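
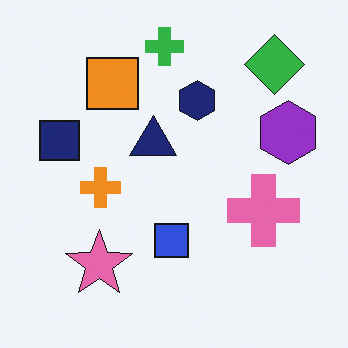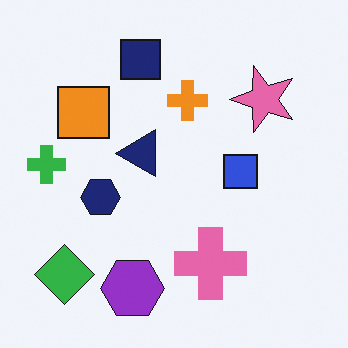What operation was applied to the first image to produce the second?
The image was transposed (reflected across the top-left ↔ bottom-right diagonal).

Shapes have swapped their row and column positions — what was in the top-right is now in the bottom-left — a diagonal reflection.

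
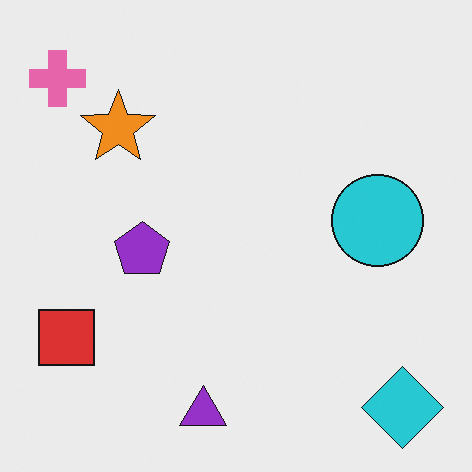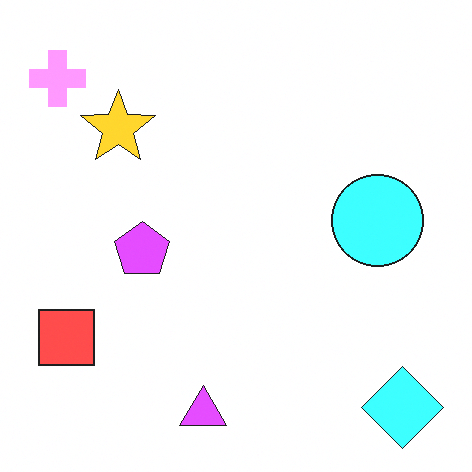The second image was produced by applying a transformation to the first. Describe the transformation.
The image was brightened a lot.

Every pixel — background and shapes alike — is uniformly brightened.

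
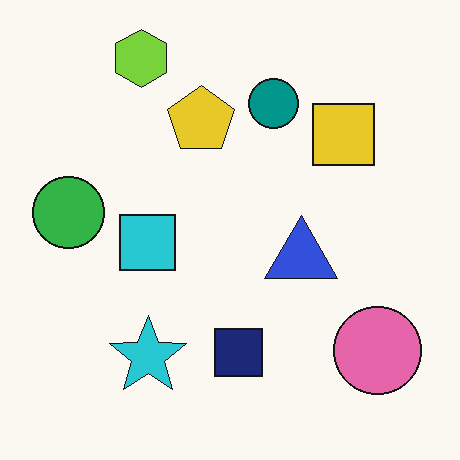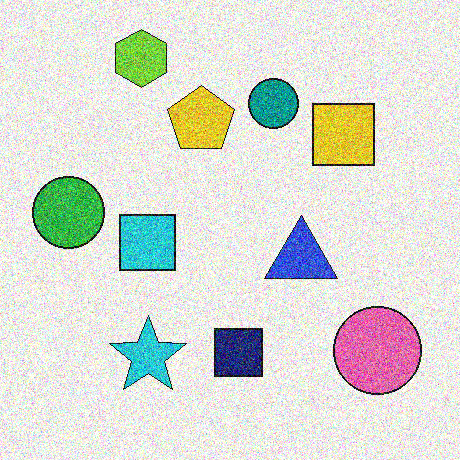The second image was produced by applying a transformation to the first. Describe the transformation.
The second image is the first degraded with strong gaussian noise.

Random speckle covers the whole image, including the flat background.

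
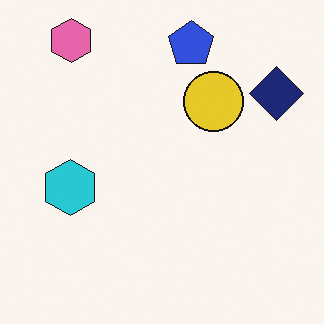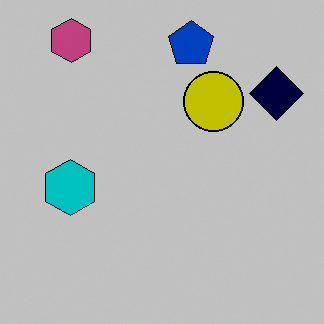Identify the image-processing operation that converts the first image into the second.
This is the original image aggressively posterized.

Each flat color has snapped to a coarser quantized level — most visibly, the near-white background has dropped to a flat grey.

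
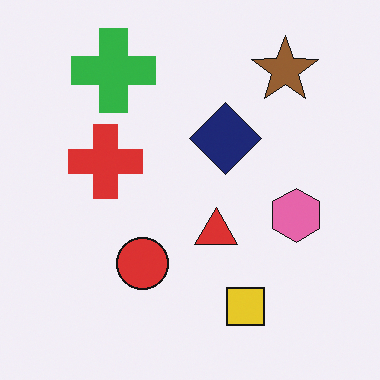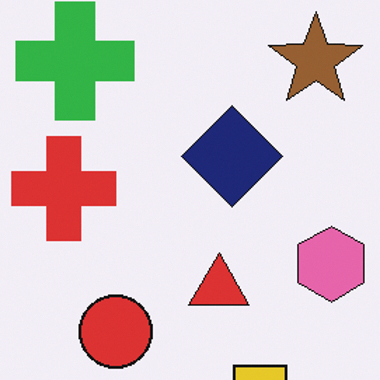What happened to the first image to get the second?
This is the original image cropped to a modestly smaller region and rescaled.

The visible shapes are larger and the field of view is narrower; shapes near the original edges may be partly or wholly outside the frame — a crop-and-rescale.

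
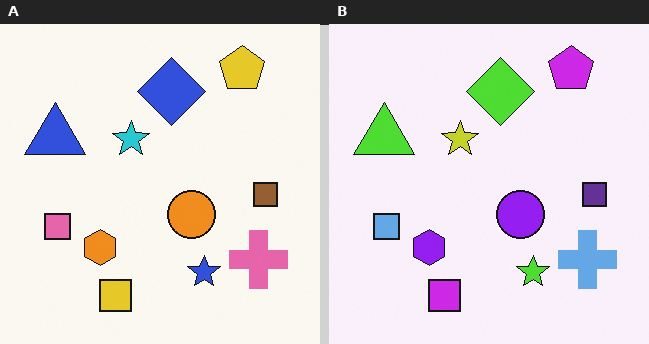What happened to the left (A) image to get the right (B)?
This is the original image hue-shifted through roughly half the color wheel.

Every shape's color has rotated by the same amount around the hue wheel — a uniform hue shift.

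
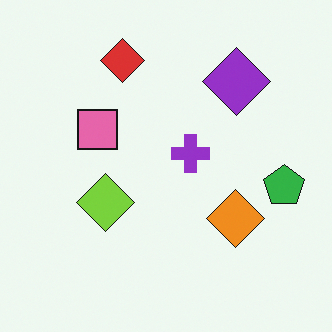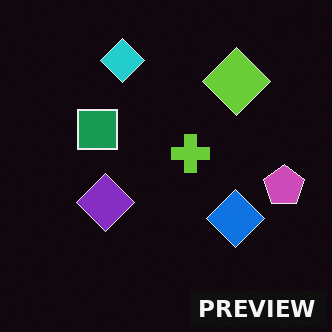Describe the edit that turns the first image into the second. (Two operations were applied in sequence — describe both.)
Color-inverted (negative), then watermarked with the text "PREVIEW" in the lower-right corner.

The light background has become dark and every shape's color is its complement — a photographic negative. A dark label reading "PREVIEW" appears in the lower-right corner.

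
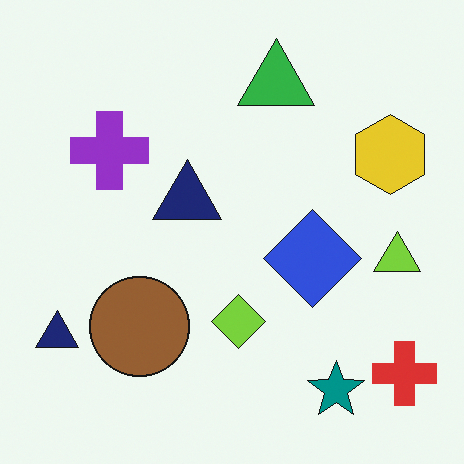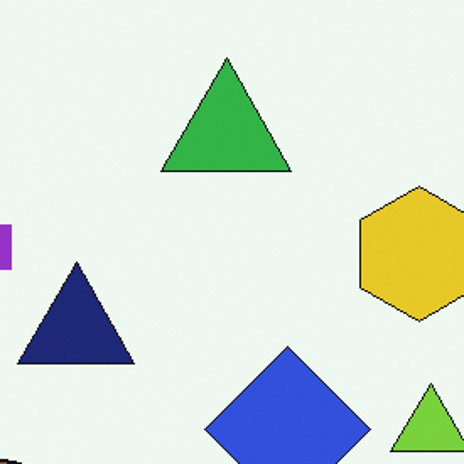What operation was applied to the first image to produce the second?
The transformation is: cropped to a noticeably smaller region and rescaled.

The visible shapes are larger and the field of view is narrower; shapes near the original edges may be partly or wholly outside the frame — a crop-and-rescale.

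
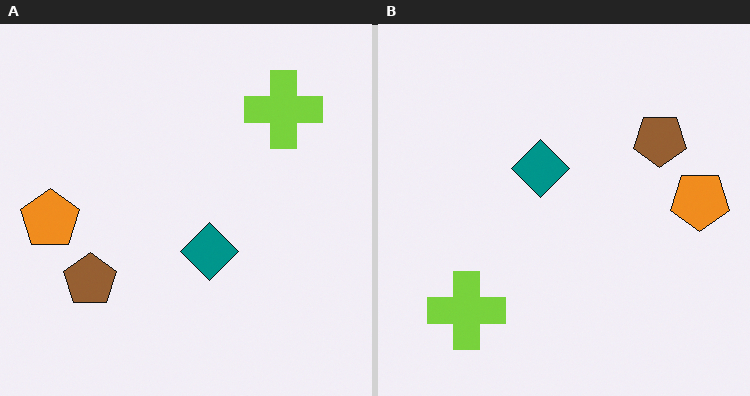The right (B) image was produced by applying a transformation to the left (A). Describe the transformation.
The transformation is: rotated 180°.

The lime cross sits in the top-right of the left (A) image and the bottom-left of the right (B) — consistent with a whole-image 180° rotation.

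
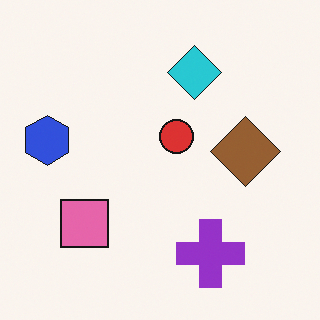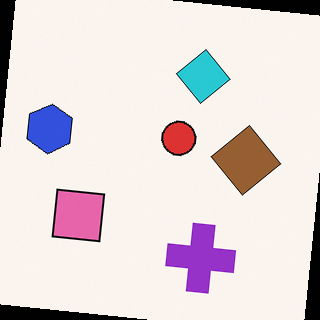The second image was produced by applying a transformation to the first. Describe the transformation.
This is the original image rotated clockwise by a slight angle.

Every shape is tilted by the same angle and the image corners show triangular fill wedges — a whole-image rotation by a non-right angle.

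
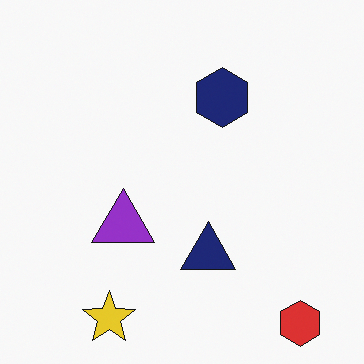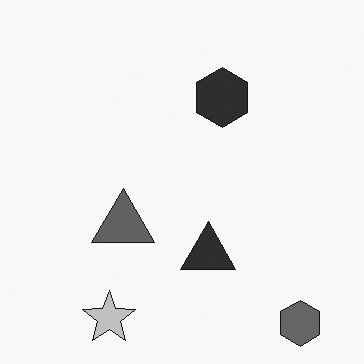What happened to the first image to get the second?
The second image is the first converted to grayscale.

All color is removed — every shape is now a shade of grey.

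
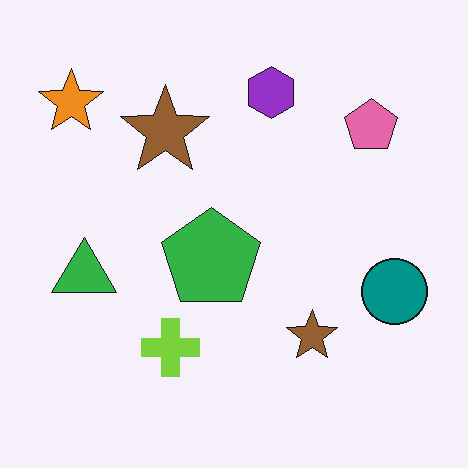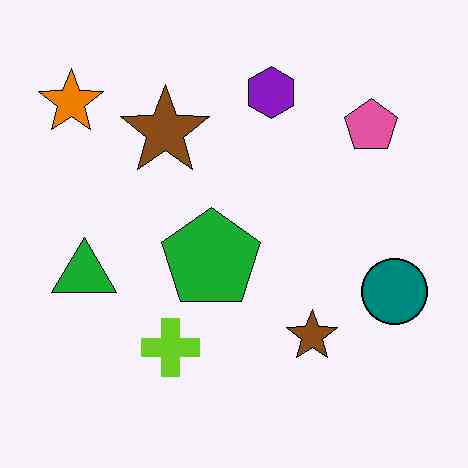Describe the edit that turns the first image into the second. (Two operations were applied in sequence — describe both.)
This is the original image given moderate JPEG compression, then given slightly increased contrast.

Blocky 8×8 compression artifacts appear around shape edges and the flat background shows ringing — characteristic JPEG degradation. Tones are pushed away from mid-grey across the whole image — a global contrast change.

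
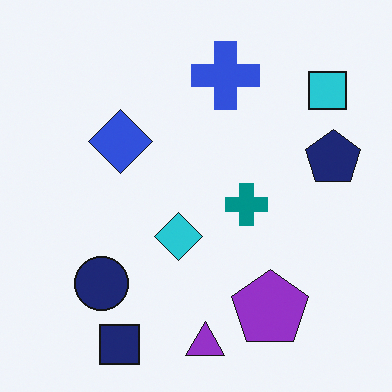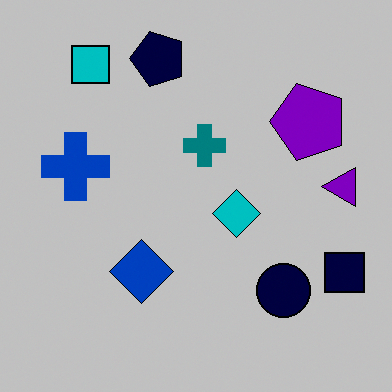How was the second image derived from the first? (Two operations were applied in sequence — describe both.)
This is the original image rotated 90° counter-clockwise, then heavily posterized to just a handful of flat colors.

The cyan square sits in the top-right of the first image and the top-left of the second — consistent with a whole-image 90° counter-clockwise rotation. Each flat color has snapped to a coarser quantized level — most visibly, the near-white background has dropped to a flat grey.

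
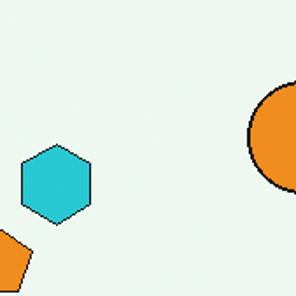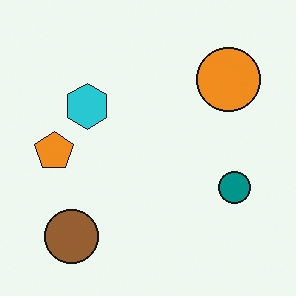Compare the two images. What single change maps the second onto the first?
The transformation is: cropped tightly and scaled back up.

The visible shapes are larger and the field of view is narrower; shapes near the original edges may be partly or wholly outside the frame — a crop-and-rescale.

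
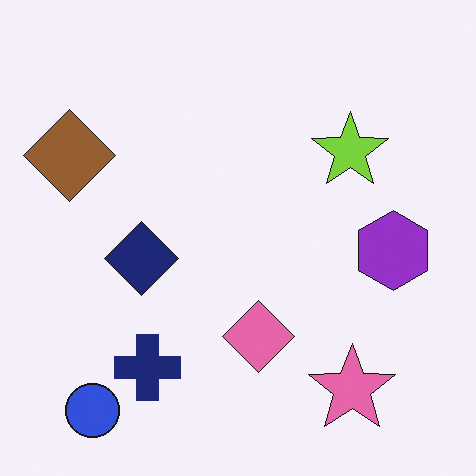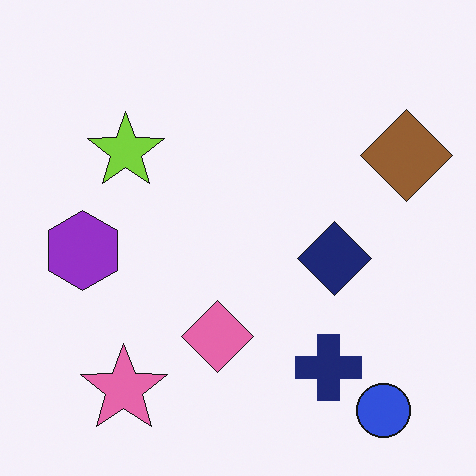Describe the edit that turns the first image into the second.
The second image is the first flipped horizontally (left ↔ right).

The brown diamond is in the top-left of the first image and the top-right of the second — shapes on opposite sides of the vertical midline have swapped in a mirror flip.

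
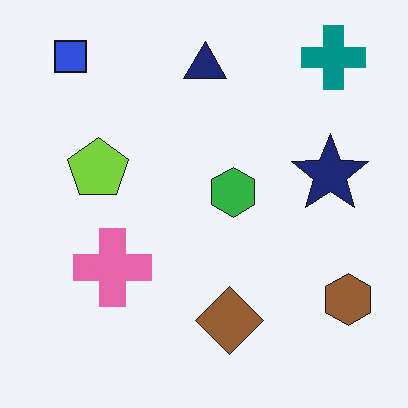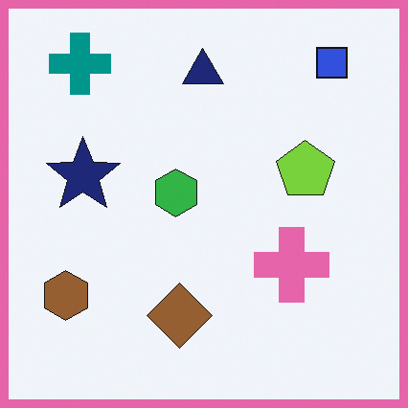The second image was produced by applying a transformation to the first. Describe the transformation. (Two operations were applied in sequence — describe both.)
The second image is the first flipped horizontally (left ↔ right), then framed with a pink border.

The brown hexagon is in the bottom-right of the first image and the bottom-left of the second — shapes on opposite sides of the vertical midline have swapped in a mirror flip. A solid pink frame runs around the edge of the second image, with the content slightly shrunk inside it.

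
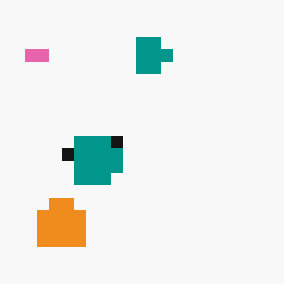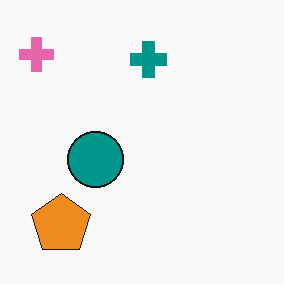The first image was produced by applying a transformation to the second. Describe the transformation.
The image was coarsely pixelated.

Shapes are reduced to large square blocks; fine edges and outlines are lost — a downscale-then-upscale (mosaic) effect.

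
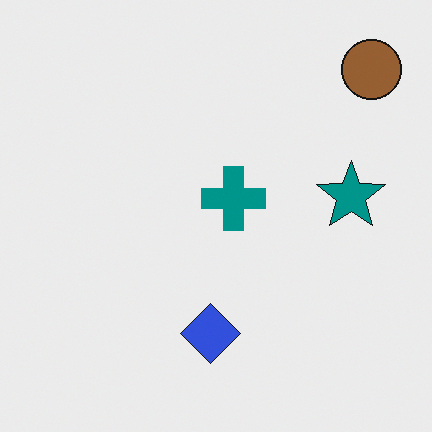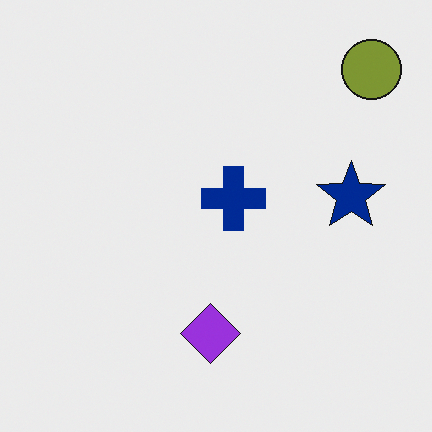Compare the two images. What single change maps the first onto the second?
The transformation is: hue-shifted by a small amount.

Every shape's color has rotated by the same amount around the hue wheel — a uniform hue shift.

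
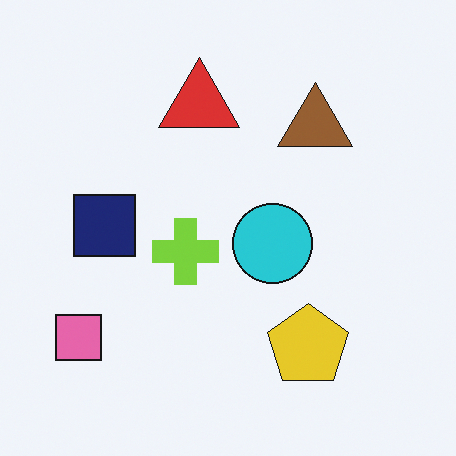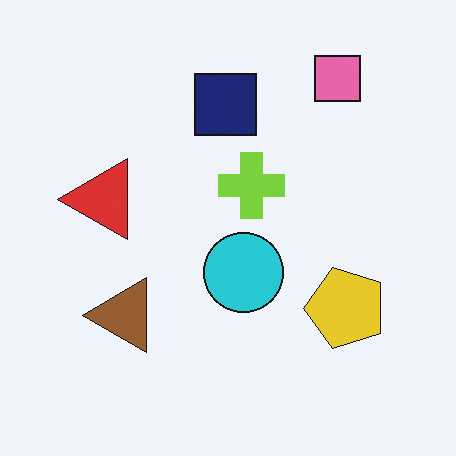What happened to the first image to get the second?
Transposed (reflected across the top-left ↔ bottom-right diagonal).

Shapes have swapped their row and column positions — what was in the top-right is now in the bottom-left — a diagonal reflection.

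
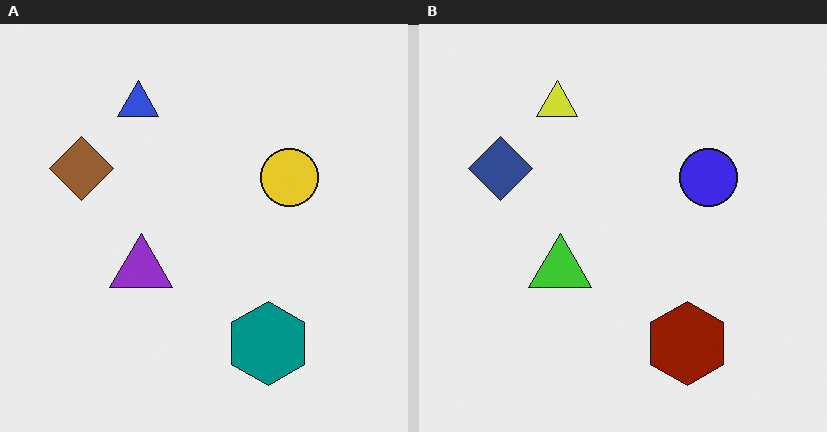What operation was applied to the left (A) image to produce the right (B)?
The transformation is: hue-shifted through roughly half the color wheel.

Every shape's color has rotated by the same amount around the hue wheel — a uniform hue shift.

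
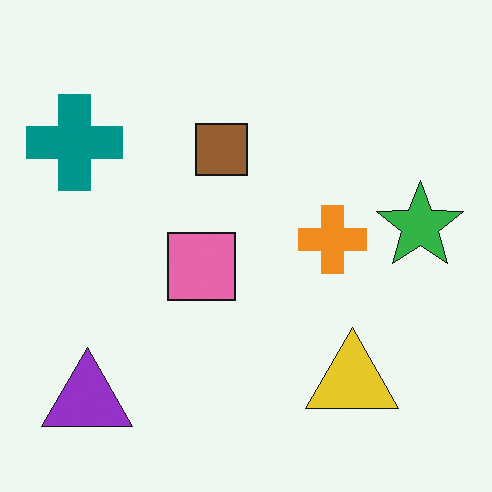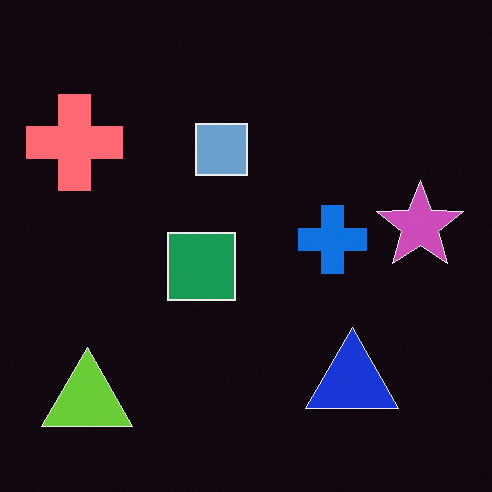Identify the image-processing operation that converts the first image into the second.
The transformation is: color-inverted (negative).

The light background has become dark and every shape's color is its complement — a photographic negative.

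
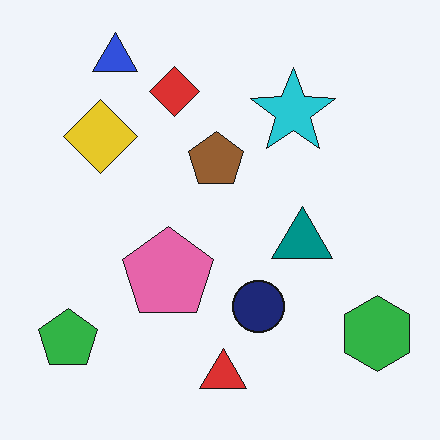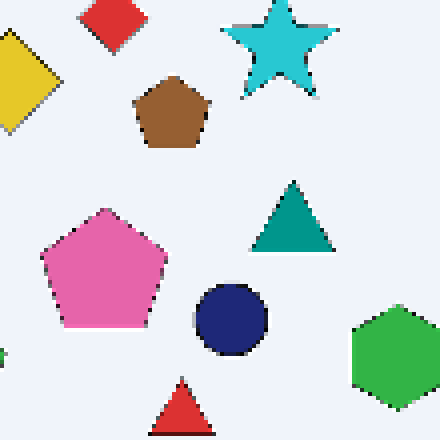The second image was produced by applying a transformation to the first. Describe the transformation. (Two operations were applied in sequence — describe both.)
The image was cropped to a modestly smaller region and rescaled, then lightly pixelated (a mild mosaic effect).

The visible shapes are larger and the field of view is narrower; shapes near the original edges may be partly or wholly outside the frame — a crop-and-rescale. Shapes are reduced to large square blocks; fine edges and outlines are lost — a downscale-then-upscale (mosaic) effect.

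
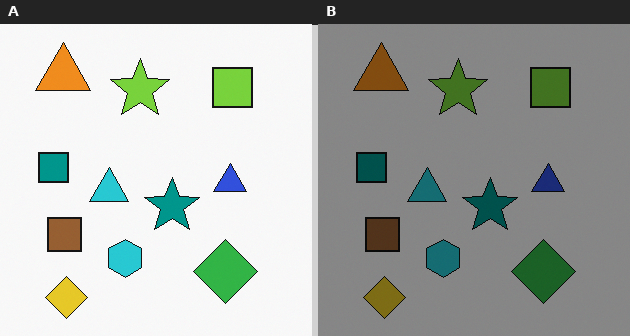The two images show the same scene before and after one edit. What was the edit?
The transformation is: noticeably darkened.

Every pixel — background and shapes alike — is uniformly darkened.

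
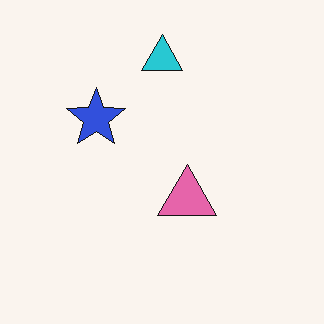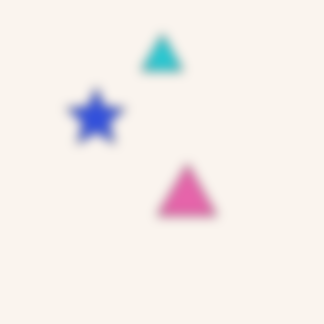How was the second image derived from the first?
It was strongly gaussian-blurred.

Shape edges and outlines are uniformly softened across the whole image.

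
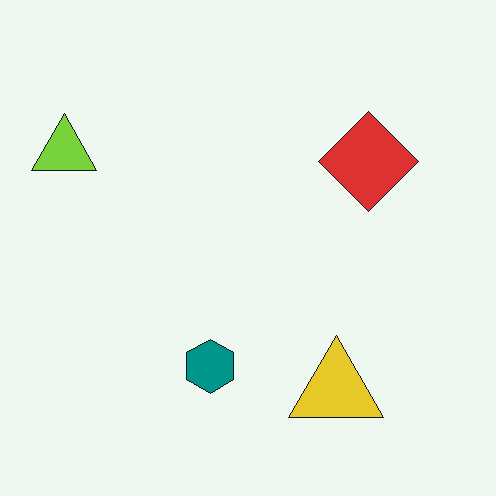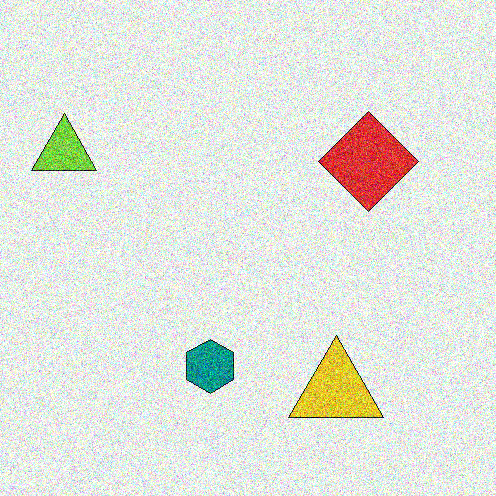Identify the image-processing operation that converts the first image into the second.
This is the original image degraded with strong gaussian noise.

Random speckle covers the whole image, including the flat background.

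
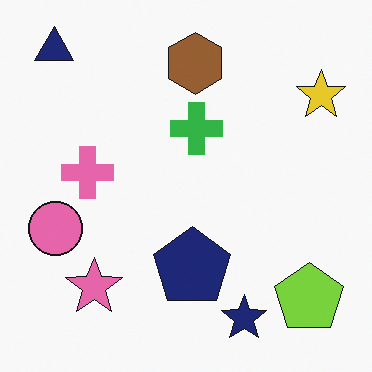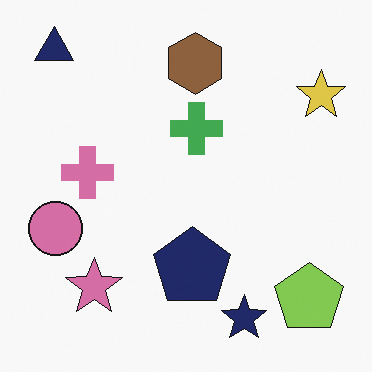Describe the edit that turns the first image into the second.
It was slightly desaturated.

All colors are more muted and greyish — a global saturation change.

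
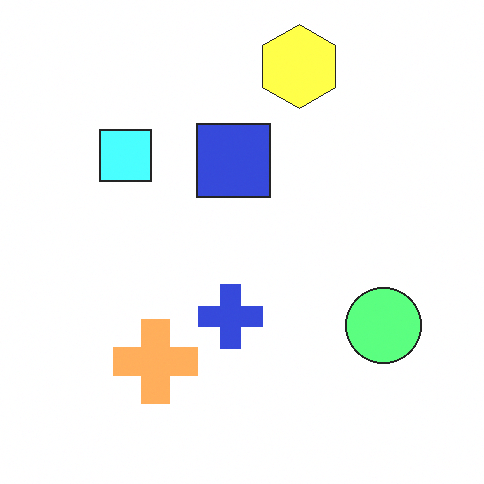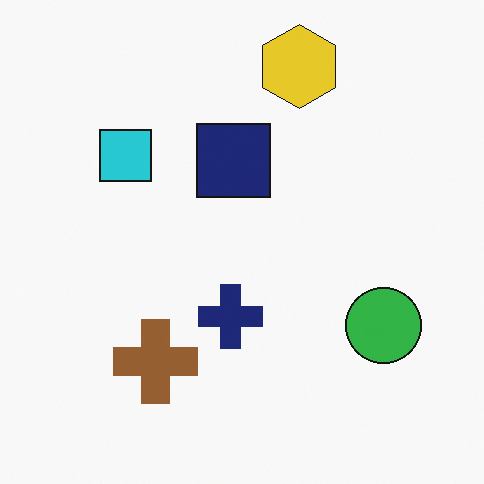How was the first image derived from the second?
The image was noticeably brightened.

Every pixel — background and shapes alike — is uniformly brightened.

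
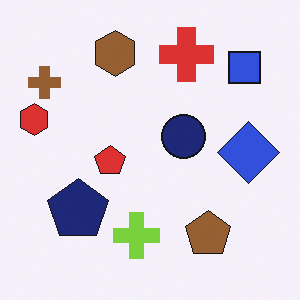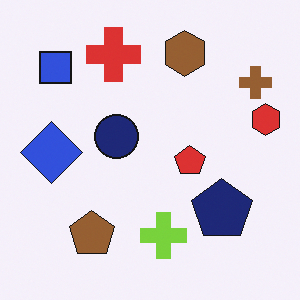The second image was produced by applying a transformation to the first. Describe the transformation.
The second image is the first flipped horizontally (left ↔ right).

The red hexagon is in the left of the first image and the right of the second — shapes on opposite sides of the vertical midline have swapped in a mirror flip.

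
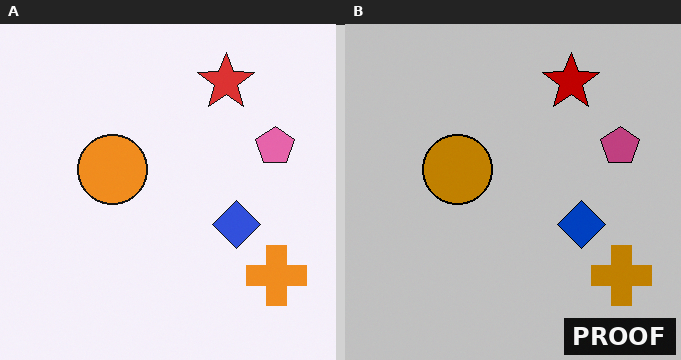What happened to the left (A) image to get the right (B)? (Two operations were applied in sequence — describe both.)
It was aggressively posterized, then watermarked with the text "PROOF" in the lower-right corner.

Each flat color has snapped to a coarser quantized level — most visibly, the near-white background has dropped to a flat grey. A dark label reading "PROOF" appears in the lower-right corner.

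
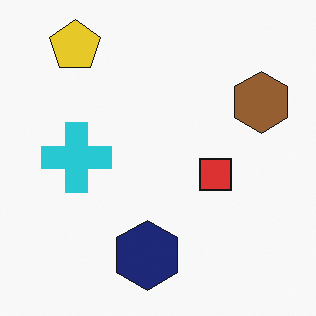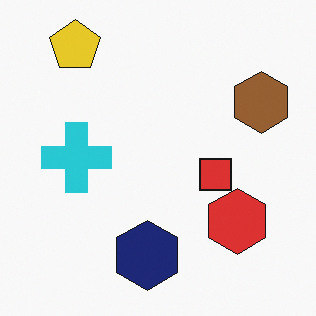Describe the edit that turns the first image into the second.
The second image is the first overlaid with an additional red hexagon.

A red hexagon appears in the second image that is absent from the first.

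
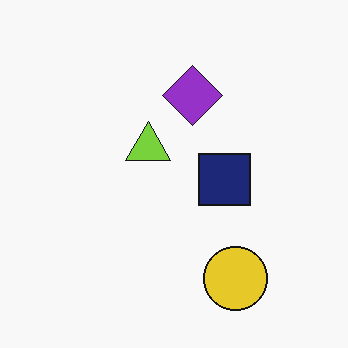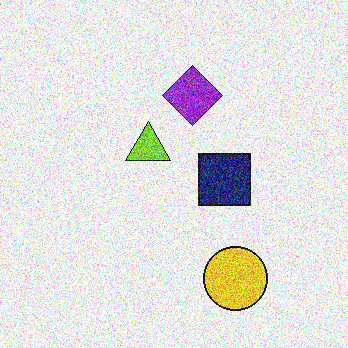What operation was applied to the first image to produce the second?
It was degraded with strong gaussian noise.

Random speckle covers the whole image, including the flat background.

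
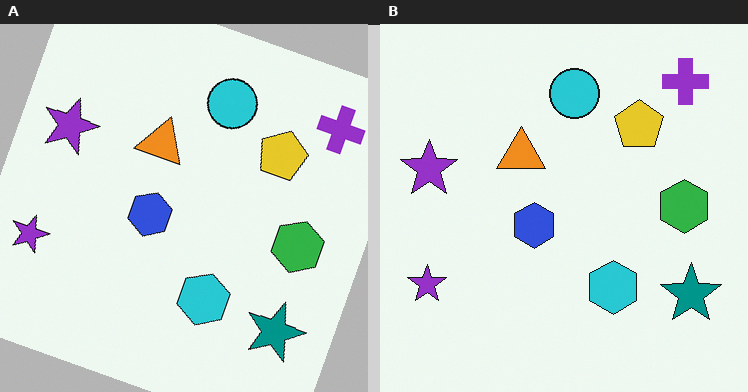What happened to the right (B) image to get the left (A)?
The left (A) image is the right (B) rotated clockwise by a moderate amount.

Every shape is tilted by the same angle and the image corners show triangular fill wedges — a whole-image rotation by a non-right angle.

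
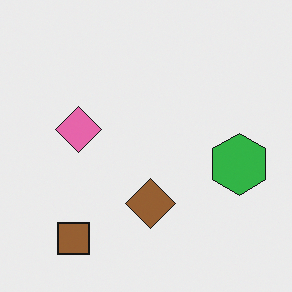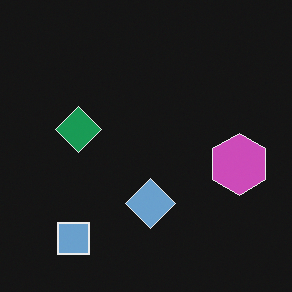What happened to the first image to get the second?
This is the original image color-inverted (negative).

The light background has become dark and every shape's color is its complement — a photographic negative.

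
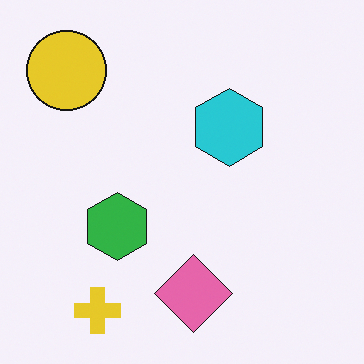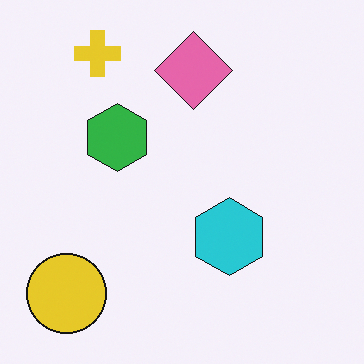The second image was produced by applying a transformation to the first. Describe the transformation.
The transformation is: flipped vertically (top ↔ bottom).

The yellow cross is in the bottom-left of the first image and the top-left of the second — shapes on opposite sides of the horizontal midline have swapped in a mirror flip.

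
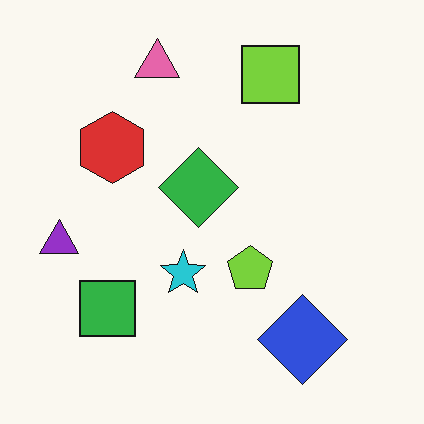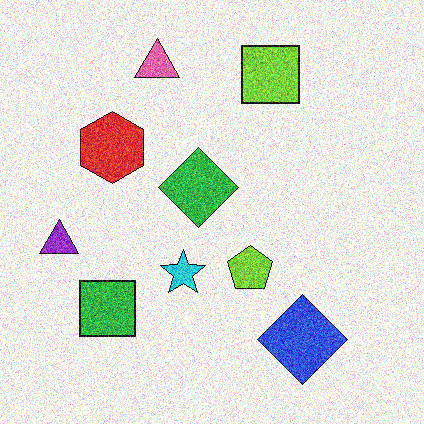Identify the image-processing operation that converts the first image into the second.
Degraded with heavy additive noise.

Random speckle covers the whole image, including the flat background.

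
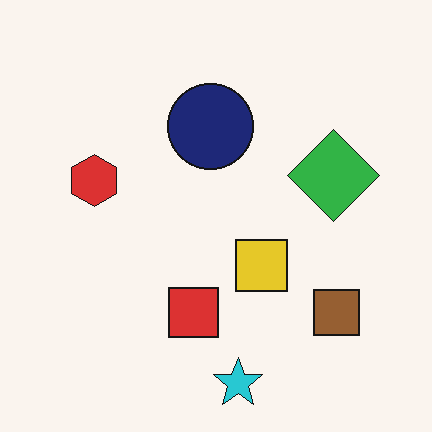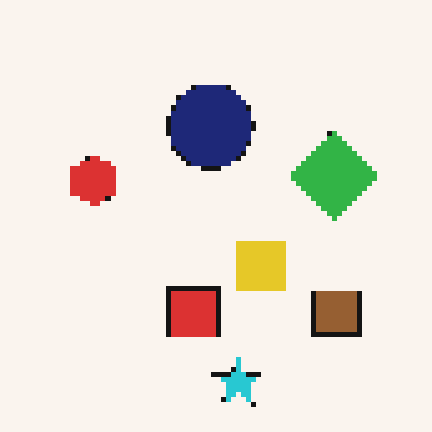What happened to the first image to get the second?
It was mildly pixelated.

Shapes are reduced to large square blocks; fine edges and outlines are lost — a downscale-then-upscale (mosaic) effect.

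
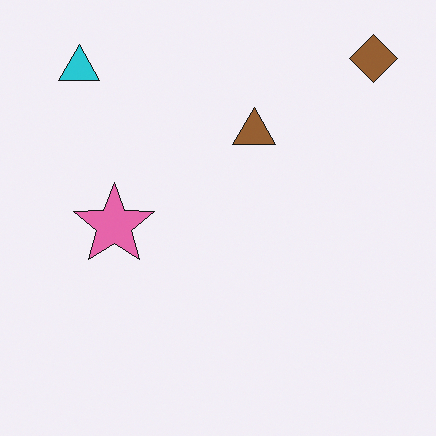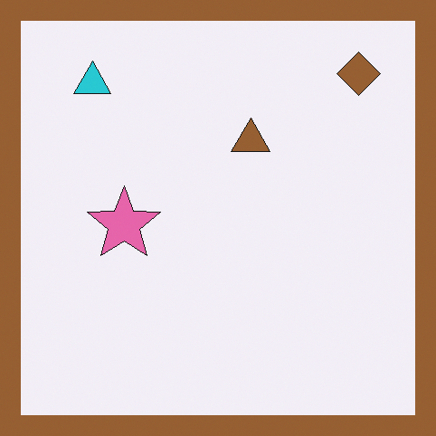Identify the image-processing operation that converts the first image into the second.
This is the original image framed with a brown border.

A solid brown frame runs around the edge of the second image, with the content slightly shrunk inside it.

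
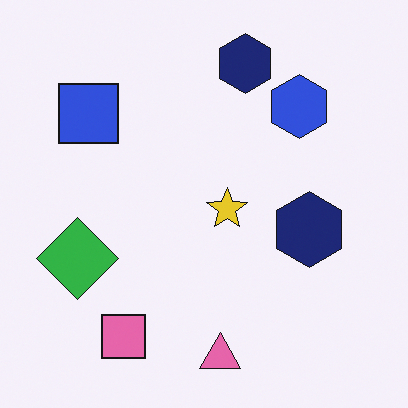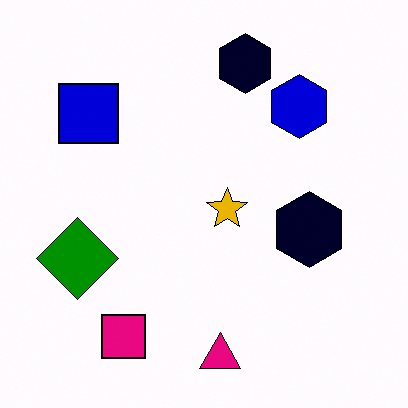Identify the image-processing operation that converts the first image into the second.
Boosted in contrast.

Tones are pushed away from mid-grey across the whole image — a global contrast change.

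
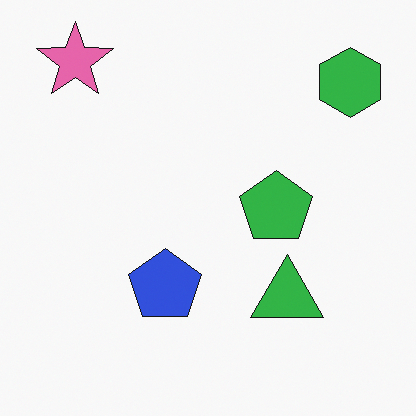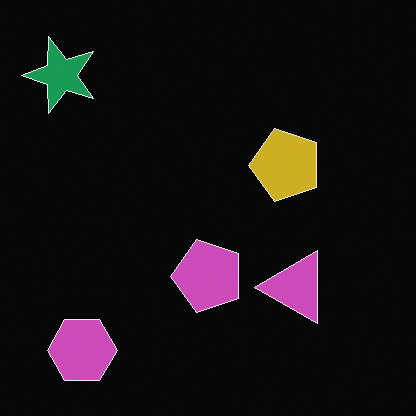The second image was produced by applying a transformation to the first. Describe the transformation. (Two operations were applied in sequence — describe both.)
The image was transposed (reflected across the top-left ↔ bottom-right diagonal), then color-inverted (negative).

Shapes have swapped their row and column positions — what was in the top-right is now in the bottom-left — a diagonal reflection. The light background has become dark and every shape's color is its complement — a photographic negative.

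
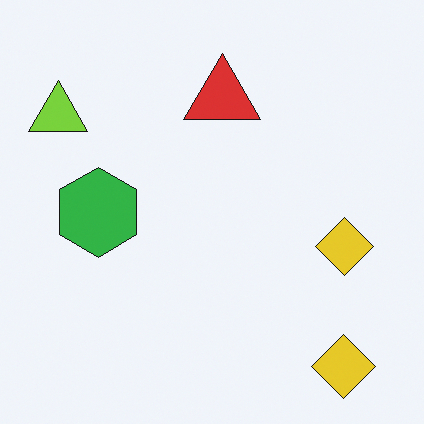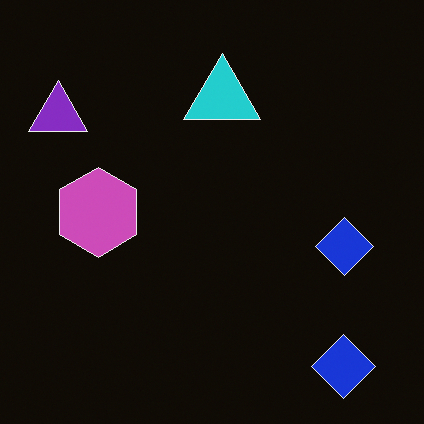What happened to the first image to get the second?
The second image is the first color-inverted (negative).

The light background has become dark and every shape's color is its complement — a photographic negative.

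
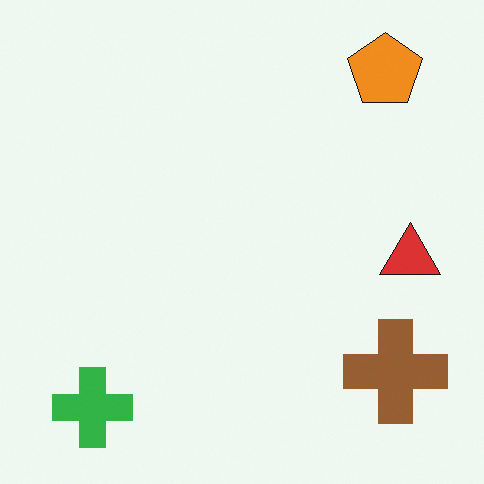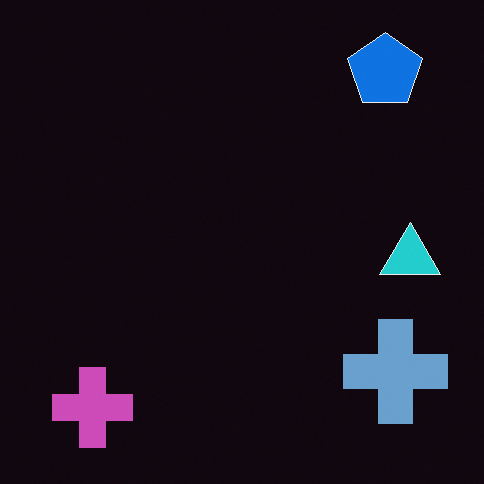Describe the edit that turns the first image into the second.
The image was color-inverted (negative).

The light background has become dark and every shape's color is its complement — a photographic negative.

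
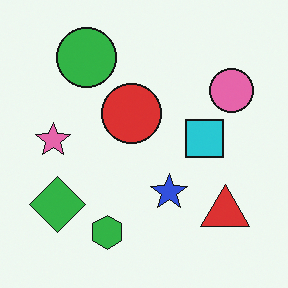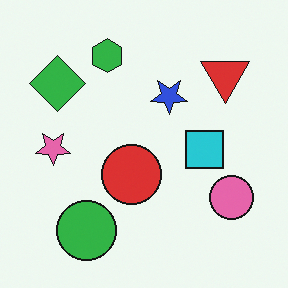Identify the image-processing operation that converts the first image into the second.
It was flipped vertically (top ↔ bottom).

The green hexagon is in the bottom of the first image and the top of the second — shapes on opposite sides of the horizontal midline have swapped in a mirror flip.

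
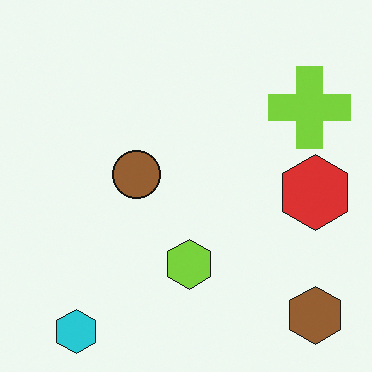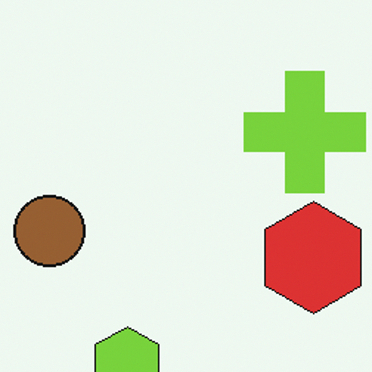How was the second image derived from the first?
The transformation is: cropped to a modestly smaller region and rescaled.

The visible shapes are larger and the field of view is narrower; shapes near the original edges may be partly or wholly outside the frame — a crop-and-rescale.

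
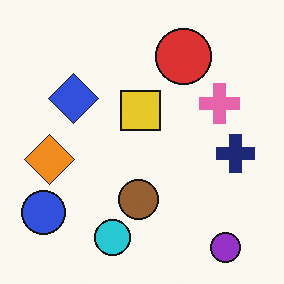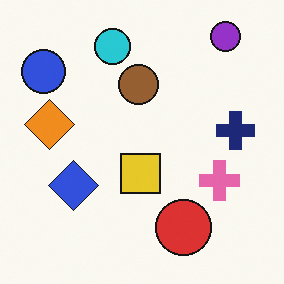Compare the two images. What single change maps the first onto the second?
Flipped vertically (top ↔ bottom).

The purple circle is in the bottom-right of the first image and the top-right of the second — shapes on opposite sides of the horizontal midline have swapped in a mirror flip.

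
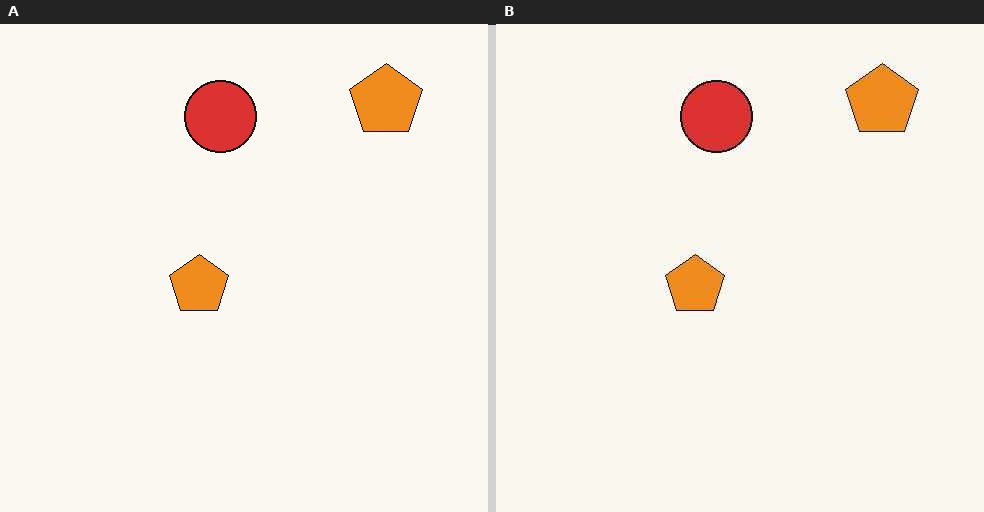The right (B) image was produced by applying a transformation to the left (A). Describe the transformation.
The transformation is: JPEG-compressed with visible artifacts.

Blocky 8×8 compression artifacts appear around shape edges and the flat background shows ringing — characteristic JPEG degradation.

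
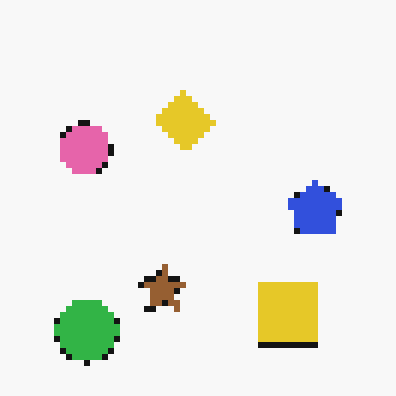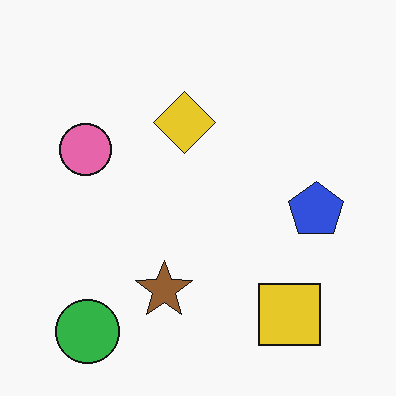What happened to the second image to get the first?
It was moderately pixelated.

Shapes are reduced to large square blocks; fine edges and outlines are lost — a downscale-then-upscale (mosaic) effect.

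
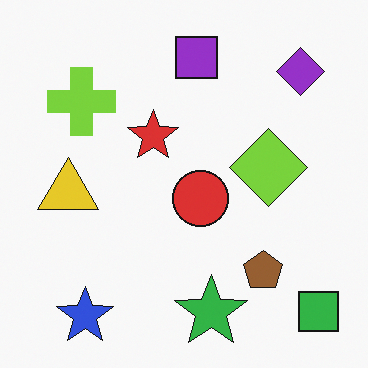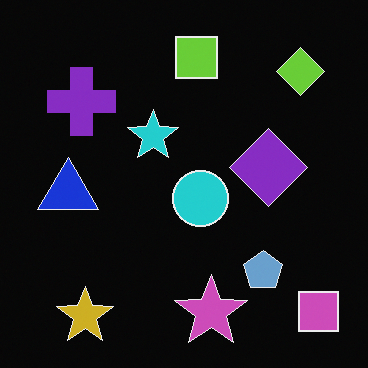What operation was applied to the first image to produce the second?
The second image is the first color-inverted (negative).

The light background has become dark and every shape's color is its complement — a photographic negative.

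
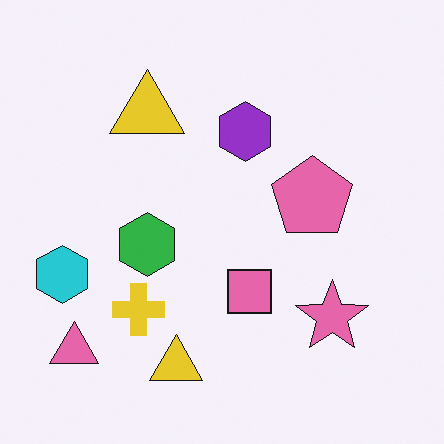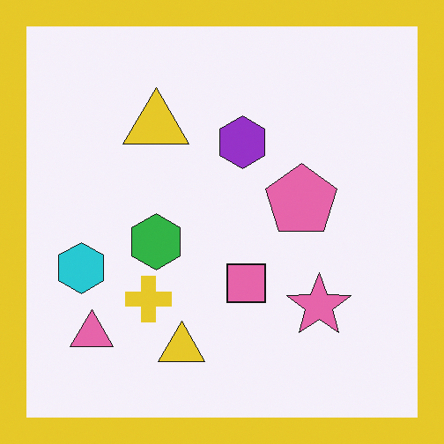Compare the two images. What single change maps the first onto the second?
The image was framed with a yellow border.

A solid yellow frame runs around the edge of the second image, with the content slightly shrunk inside it.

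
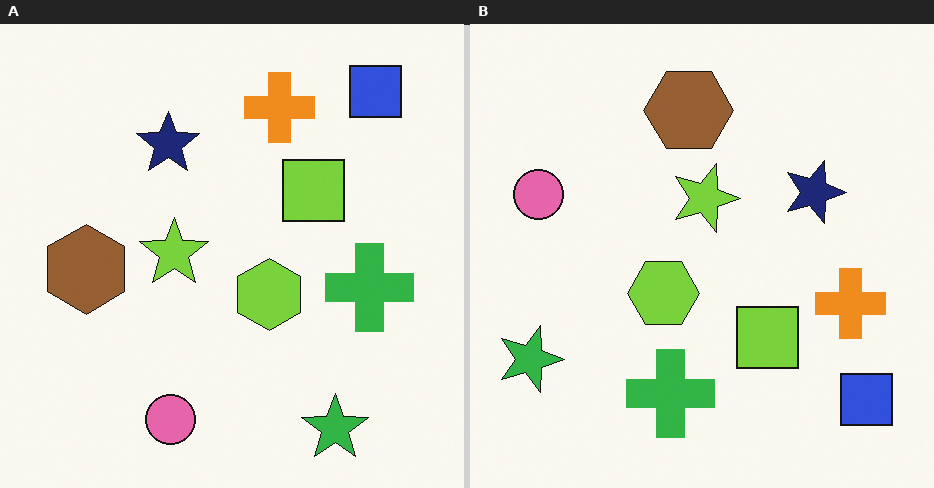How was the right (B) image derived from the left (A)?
The transformation is: rotated 90° clockwise.

The blue square sits in the top-right of the left (A) image and the bottom-right of the right (B) — consistent with a whole-image 90° clockwise rotation.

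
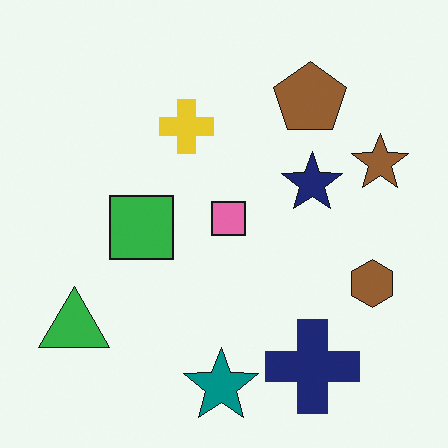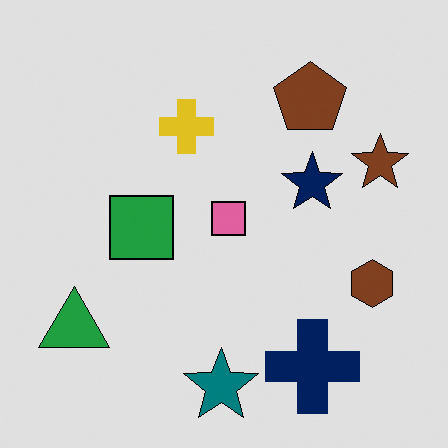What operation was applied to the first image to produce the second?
This is the original image posterized to a reduced palette.

Each flat color has snapped to a coarser quantized level — most visibly, the near-white background has dropped to a flat grey.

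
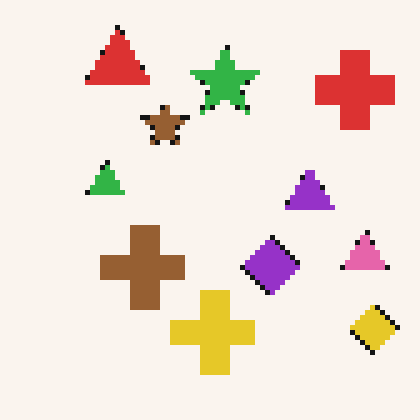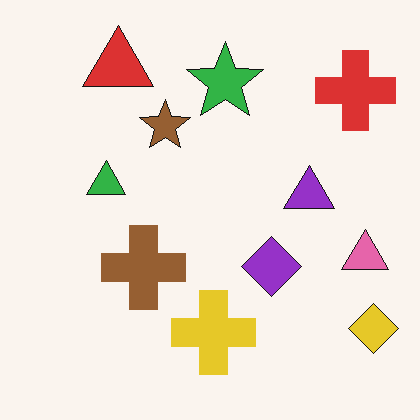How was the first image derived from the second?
The image was mildly pixelated.

Shapes are reduced to large square blocks; fine edges and outlines are lost — a downscale-then-upscale (mosaic) effect.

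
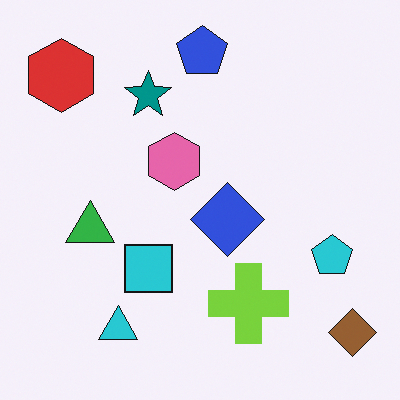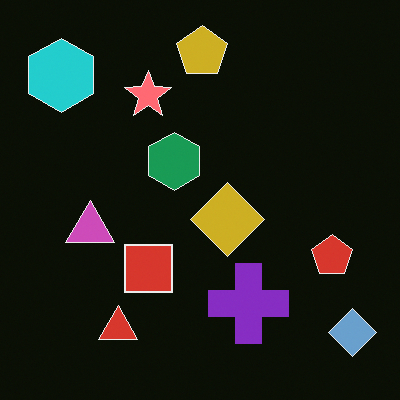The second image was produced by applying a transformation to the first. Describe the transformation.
Color-inverted (negative).

The light background has become dark and every shape's color is its complement — a photographic negative.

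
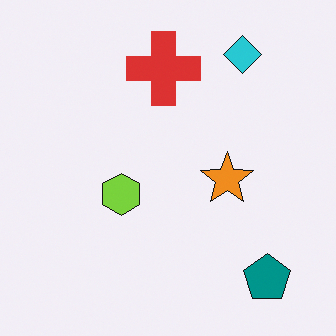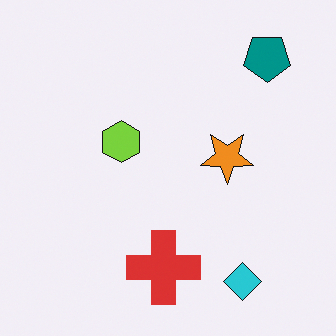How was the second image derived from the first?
The image was flipped vertically (top ↔ bottom).

The cyan diamond is in the top-right of the first image and the bottom-right of the second — shapes on opposite sides of the horizontal midline have swapped in a mirror flip.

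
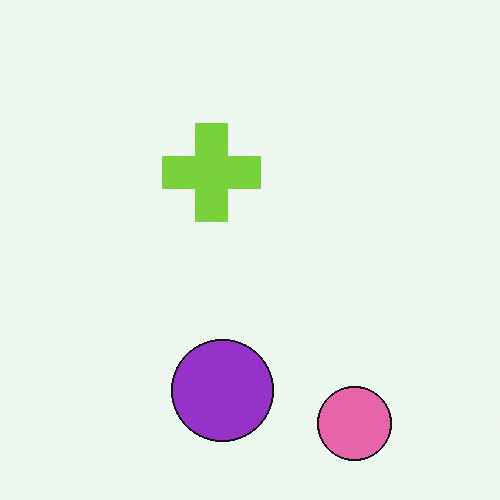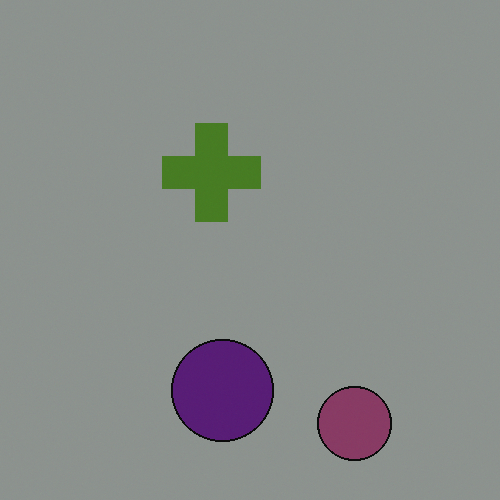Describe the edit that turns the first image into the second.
The transformation is: noticeably darkened.

Every pixel — background and shapes alike — is uniformly darkened.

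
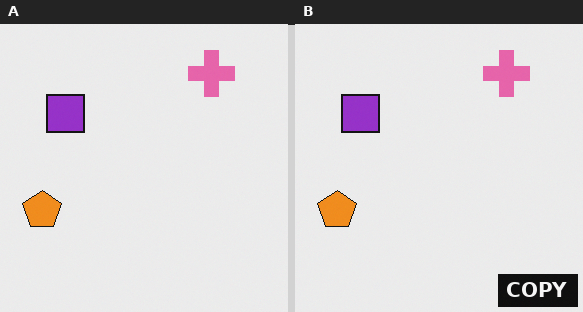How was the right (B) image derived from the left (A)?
Watermarked with the text "COPY" in the lower-right corner.

A dark label reading "COPY" appears in the lower-right corner.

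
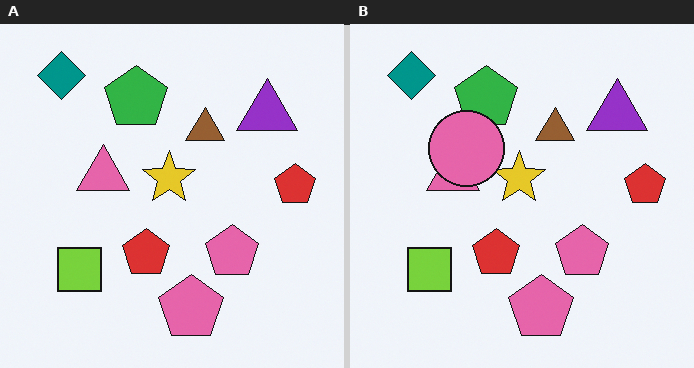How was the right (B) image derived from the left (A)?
The image was overlaid with an additional pink circle.

A pink circle appears in the right (B) image that is absent from the left (A).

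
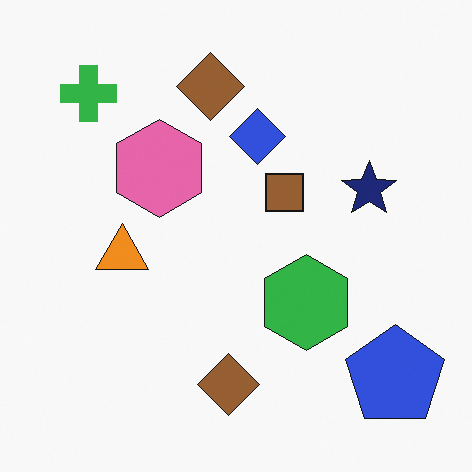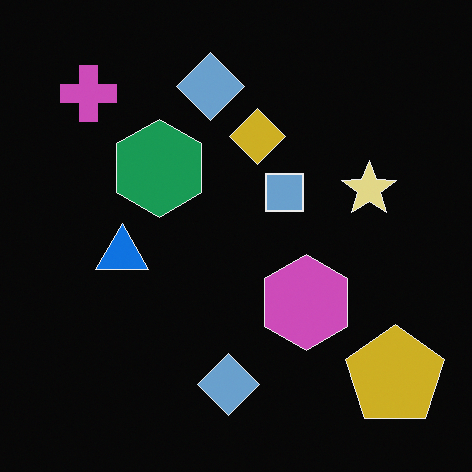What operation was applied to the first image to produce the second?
The image was color-inverted (negative).

The light background has become dark and every shape's color is its complement — a photographic negative.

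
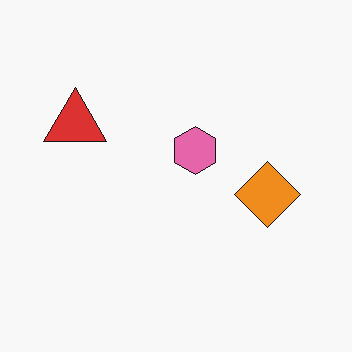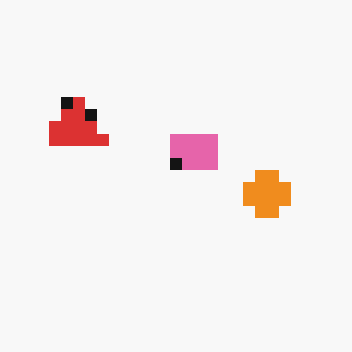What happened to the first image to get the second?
The image was coarsely pixelated.

Shapes are reduced to large square blocks; fine edges and outlines are lost — a downscale-then-upscale (mosaic) effect.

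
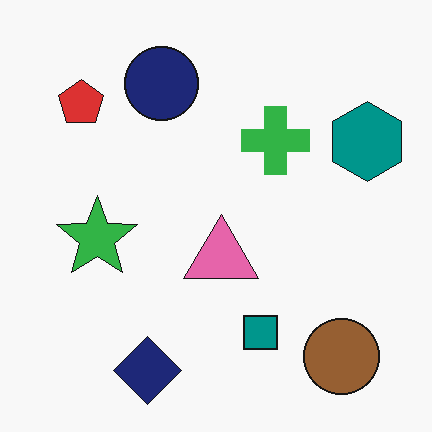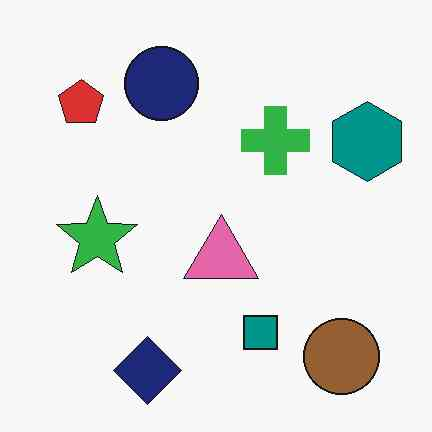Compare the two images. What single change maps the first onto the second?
The transformation is: given moderate JPEG compression.

Blocky 8×8 compression artifacts appear around shape edges and the flat background shows ringing — characteristic JPEG degradation.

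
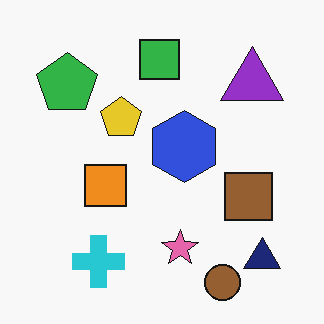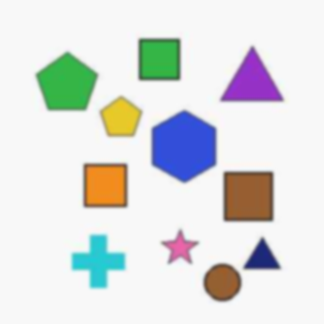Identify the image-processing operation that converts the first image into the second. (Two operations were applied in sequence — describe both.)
The image was given moderate JPEG compression, then given a subtle gaussian blur.

Blocky 8×8 compression artifacts appear around shape edges and the flat background shows ringing — characteristic JPEG degradation. Shape edges and outlines are uniformly softened across the whole image.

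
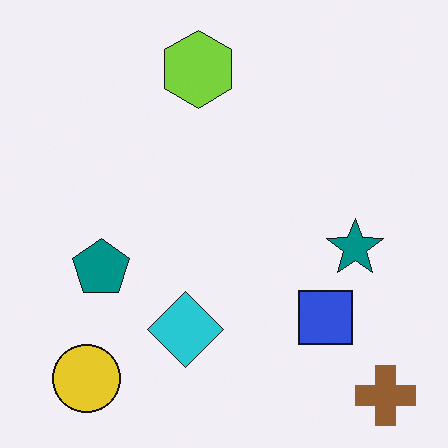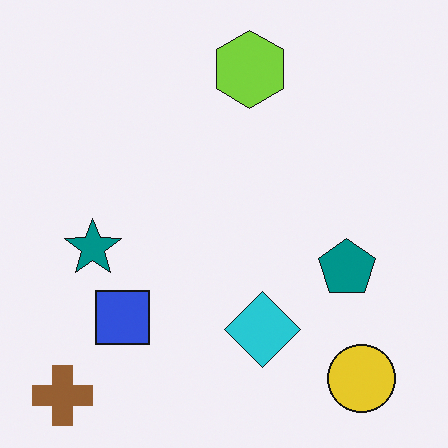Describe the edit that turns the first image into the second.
It was flipped horizontally (left ↔ right).

The brown cross is in the bottom-right of the first image and the bottom-left of the second — shapes on opposite sides of the vertical midline have swapped in a mirror flip.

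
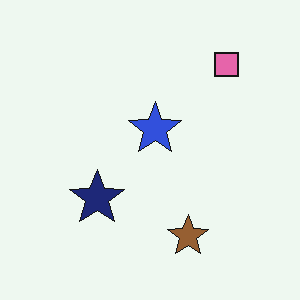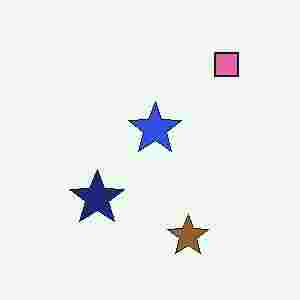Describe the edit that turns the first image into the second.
This is the original image heavily JPEG-compressed with obvious blocking artifacts.

Blocky 8×8 compression artifacts appear around shape edges and the flat background shows ringing — characteristic JPEG degradation.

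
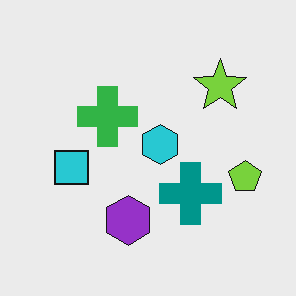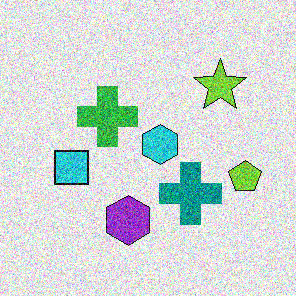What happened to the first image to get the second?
The second image is the first degraded with strong gaussian noise.

Random speckle covers the whole image, including the flat background.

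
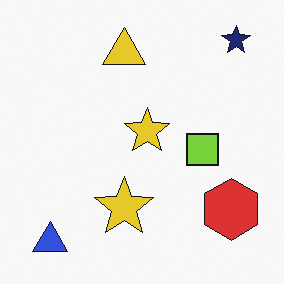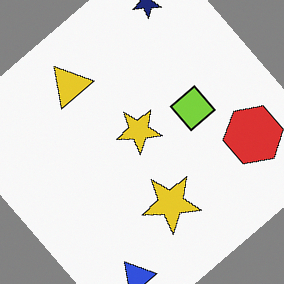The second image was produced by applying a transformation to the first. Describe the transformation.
The transformation is: rotated counter-clockwise by a large amount — several tens of degrees.

Every shape is tilted by the same angle and the image corners show triangular fill wedges — a whole-image rotation by a non-right angle.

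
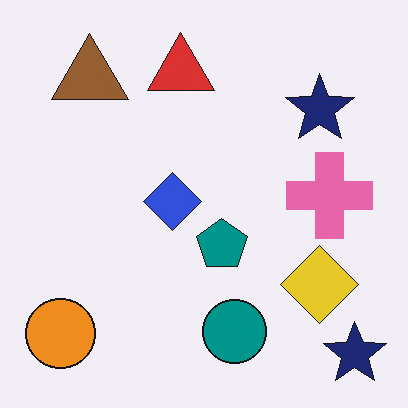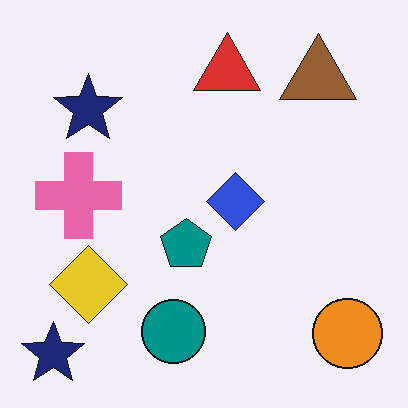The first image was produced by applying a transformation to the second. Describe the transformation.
The first image is the second flipped horizontally (left ↔ right).

The orange circle is in the bottom-right of the second image and the bottom-left of the first — shapes on opposite sides of the vertical midline have swapped in a mirror flip.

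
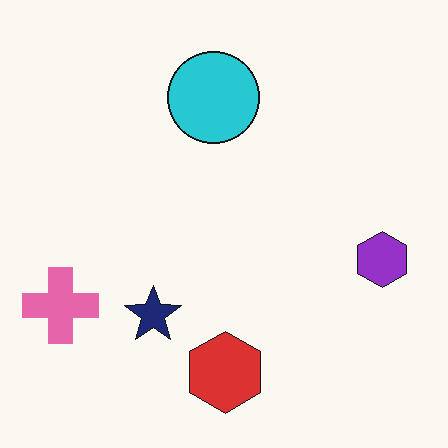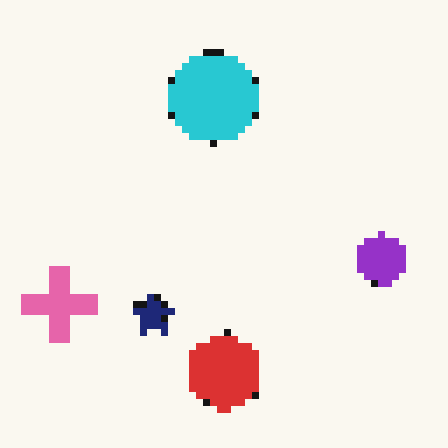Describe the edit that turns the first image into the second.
The image was moderately pixelated.

Shapes are reduced to large square blocks; fine edges and outlines are lost — a downscale-then-upscale (mosaic) effect.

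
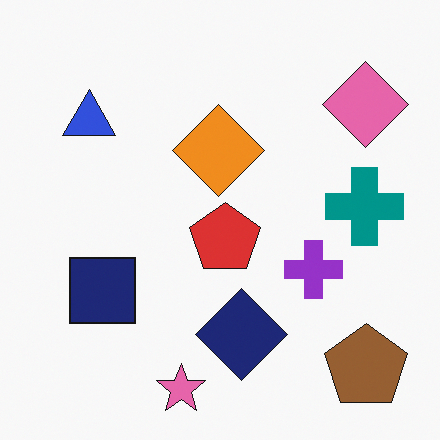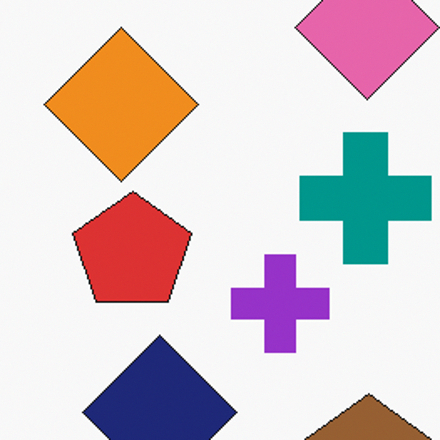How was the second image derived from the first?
The transformation is: cropped to a noticeably smaller region and rescaled.

The visible shapes are larger and the field of view is narrower; shapes near the original edges may be partly or wholly outside the frame — a crop-and-rescale.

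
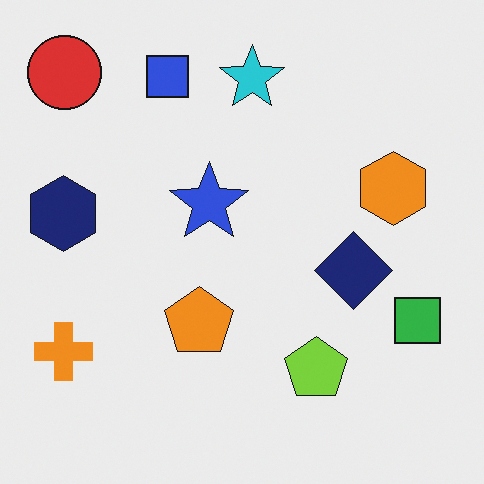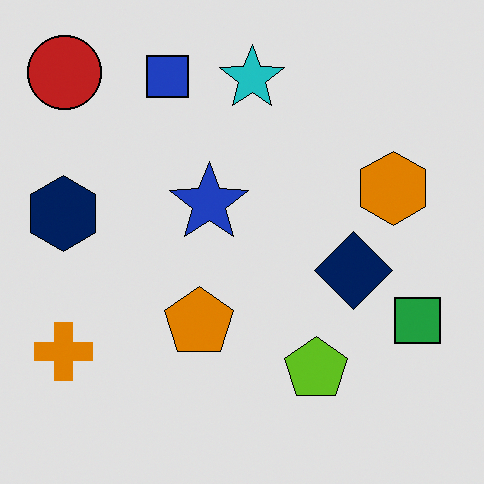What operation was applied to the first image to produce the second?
The image was posterized to a reduced palette.

Each flat color has snapped to a coarser quantized level — most visibly, the near-white background has dropped to a flat grey.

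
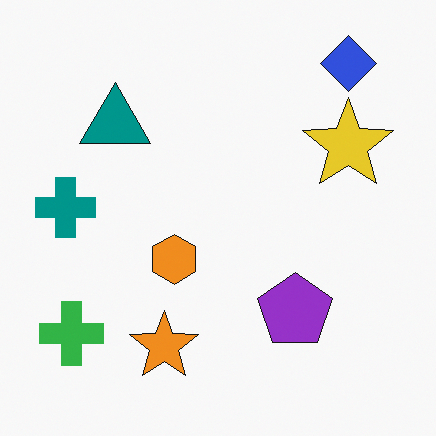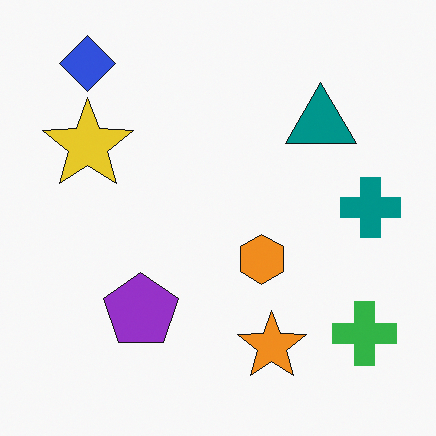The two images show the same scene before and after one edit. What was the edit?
Flipped horizontally (left ↔ right).

The teal cross is in the left of the first image and the right of the second — shapes on opposite sides of the vertical midline have swapped in a mirror flip.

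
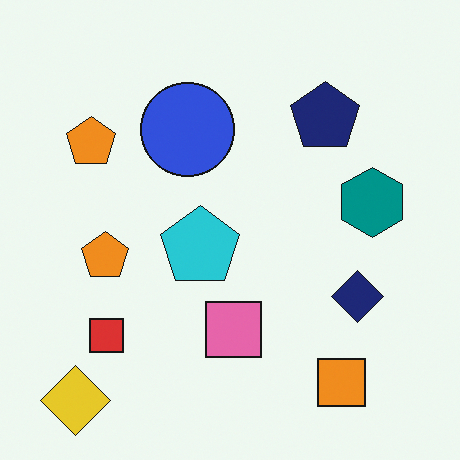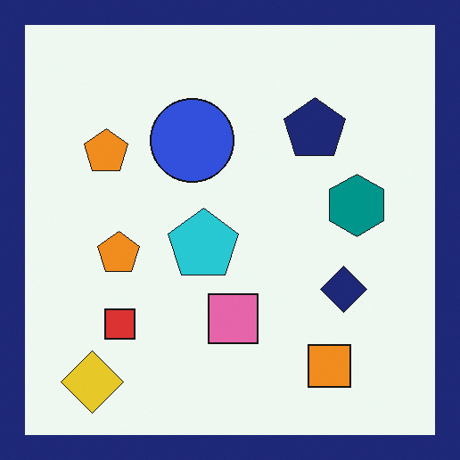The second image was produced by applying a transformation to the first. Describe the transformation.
This is the original image framed with a navy border.

A solid navy frame runs around the edge of the second image, with the content slightly shrunk inside it.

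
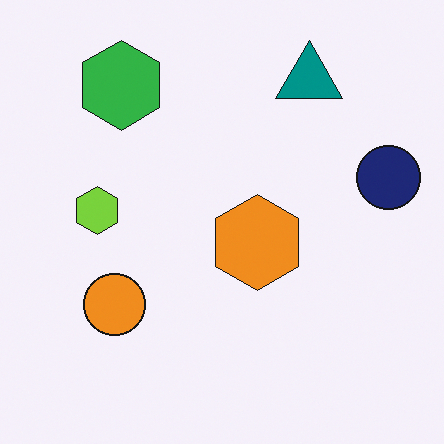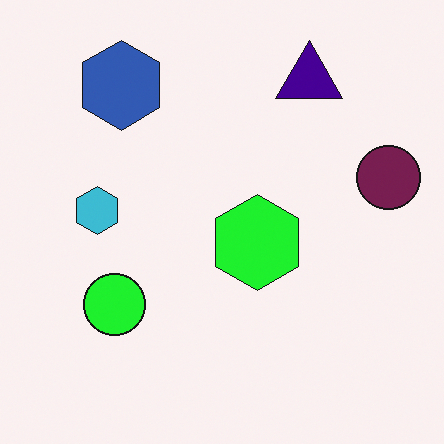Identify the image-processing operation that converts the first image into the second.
This is the original image hue-shifted through roughly a third of the color wheel.

Every shape's color has rotated by the same amount around the hue wheel — a uniform hue shift.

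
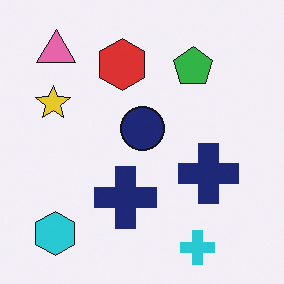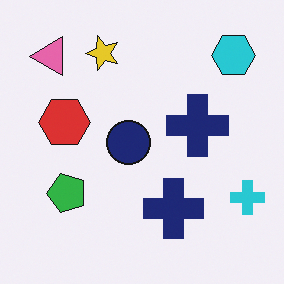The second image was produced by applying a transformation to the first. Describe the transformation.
Transposed (reflected across the top-left ↔ bottom-right diagonal).

Shapes have swapped their row and column positions — what was in the top-right is now in the bottom-left — a diagonal reflection.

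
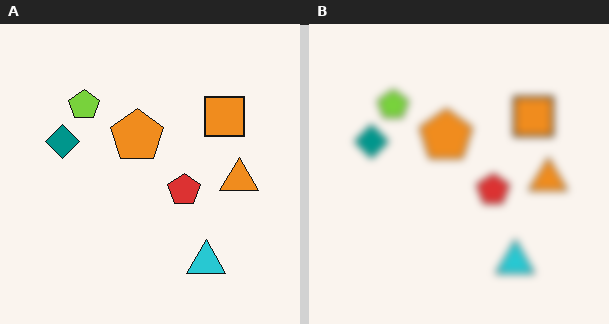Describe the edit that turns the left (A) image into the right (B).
This is the original image noticeably gaussian-blurred.

Shape edges and outlines are uniformly softened across the whole image.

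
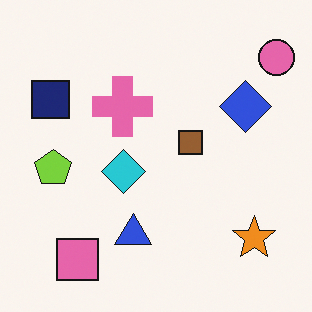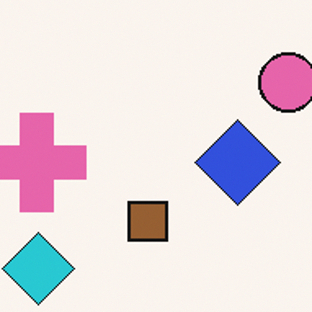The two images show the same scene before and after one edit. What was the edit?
Cropped to a noticeably smaller region and rescaled.

The visible shapes are larger and the field of view is narrower; shapes near the original edges may be partly or wholly outside the frame — a crop-and-rescale.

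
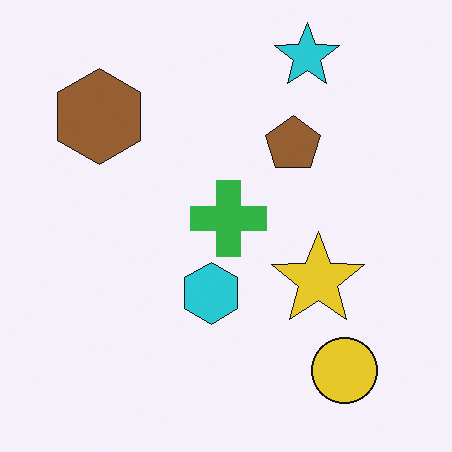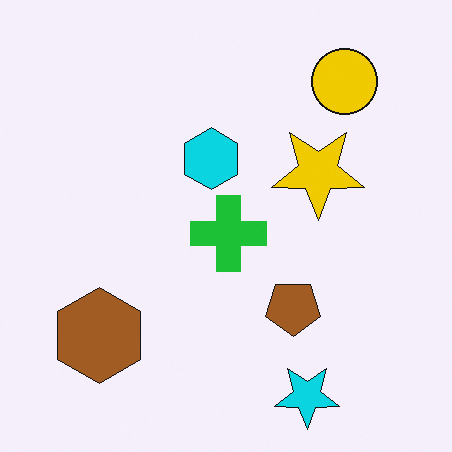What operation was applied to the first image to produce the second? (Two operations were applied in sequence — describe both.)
It was flipped vertically (top ↔ bottom), then slightly oversaturated.

The cyan star is in the top-right of the first image and the bottom-right of the second — shapes on opposite sides of the horizontal midline have swapped in a mirror flip. All colors are more vivid — a global saturation change.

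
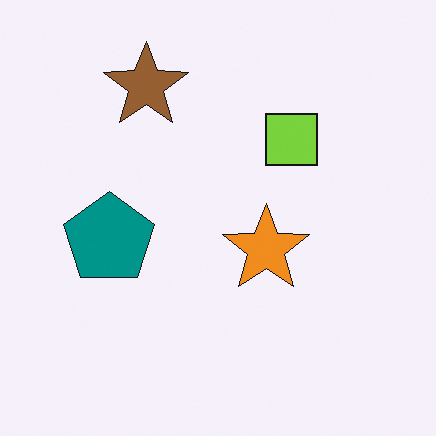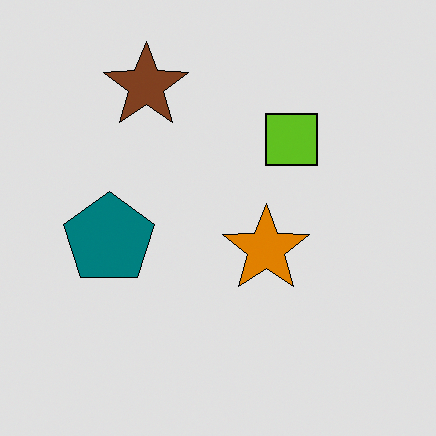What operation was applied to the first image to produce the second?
The transformation is: posterized to a reduced palette.

Each flat color has snapped to a coarser quantized level — most visibly, the near-white background has dropped to a flat grey.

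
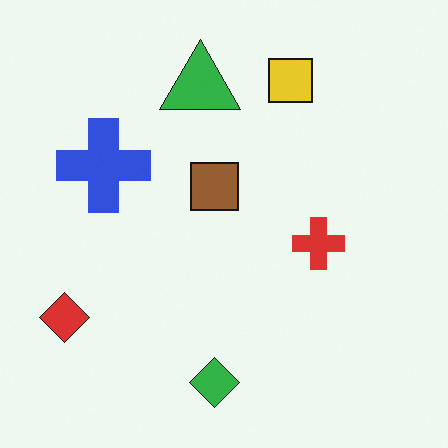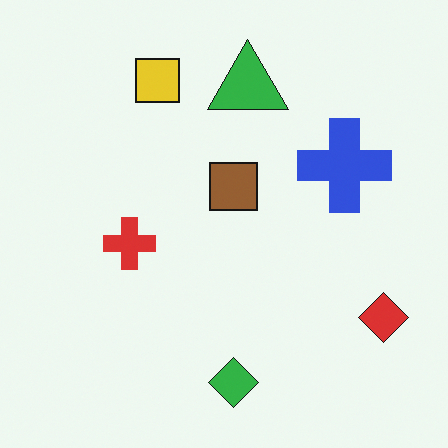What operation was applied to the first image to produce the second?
The image was flipped horizontally (left ↔ right).

The red diamond is in the bottom-left of the first image and the bottom-right of the second — shapes on opposite sides of the vertical midline have swapped in a mirror flip.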